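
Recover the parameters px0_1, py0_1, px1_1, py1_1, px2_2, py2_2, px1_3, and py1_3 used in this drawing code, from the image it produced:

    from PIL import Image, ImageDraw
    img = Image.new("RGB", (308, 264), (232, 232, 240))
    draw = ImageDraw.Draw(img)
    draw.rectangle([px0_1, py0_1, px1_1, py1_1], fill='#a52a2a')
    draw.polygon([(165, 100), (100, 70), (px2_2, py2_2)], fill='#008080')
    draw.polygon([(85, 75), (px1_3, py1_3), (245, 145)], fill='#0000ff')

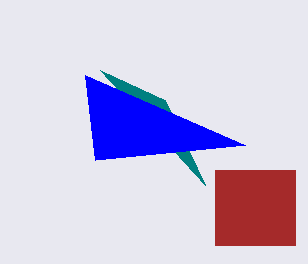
px0_1 = 215; py0_1 = 170; px1_1 = 295; py1_1 = 245; px2_2 = 205; py2_2 = 185; px1_3 = 95; py1_3 = 160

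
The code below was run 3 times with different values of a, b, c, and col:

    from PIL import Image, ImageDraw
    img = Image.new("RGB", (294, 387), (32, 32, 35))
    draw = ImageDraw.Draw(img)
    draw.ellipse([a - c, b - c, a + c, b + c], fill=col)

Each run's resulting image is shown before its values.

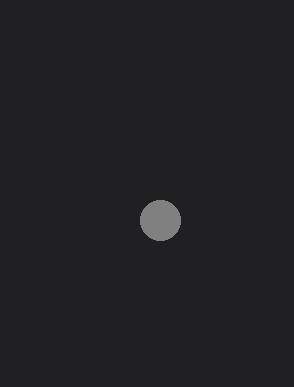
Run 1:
a = 160; b = 220; c = 20; col = 'gray'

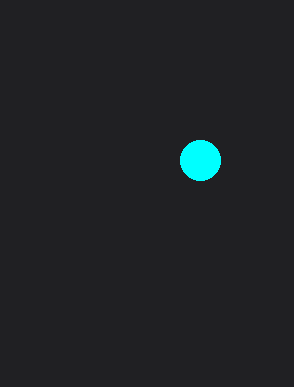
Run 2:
a = 200, b = 160, c = 20, col = 'cyan'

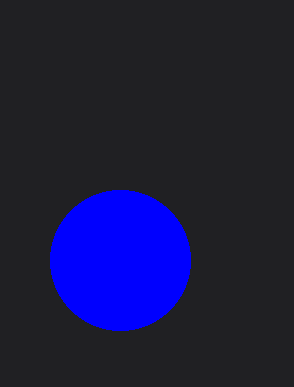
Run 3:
a = 120, b = 260, c = 70, col = 'blue'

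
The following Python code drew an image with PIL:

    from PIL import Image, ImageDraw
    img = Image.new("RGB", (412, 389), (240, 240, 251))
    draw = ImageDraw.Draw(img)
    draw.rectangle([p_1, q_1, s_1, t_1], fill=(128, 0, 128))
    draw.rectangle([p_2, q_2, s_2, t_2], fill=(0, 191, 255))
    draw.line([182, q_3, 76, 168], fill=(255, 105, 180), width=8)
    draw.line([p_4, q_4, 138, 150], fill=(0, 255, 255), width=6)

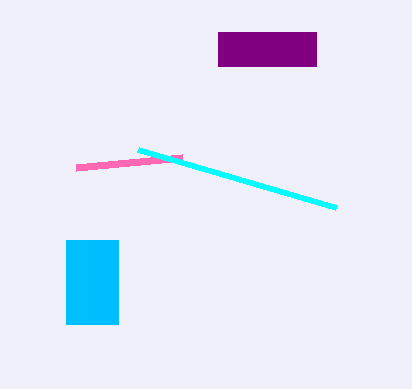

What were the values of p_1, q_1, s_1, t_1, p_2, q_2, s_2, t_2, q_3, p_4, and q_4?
p_1 = 218
q_1 = 32
s_1 = 316
t_1 = 66
p_2 = 66
q_2 = 240
s_2 = 118
t_2 = 324
q_3 = 158
p_4 = 336
q_4 = 208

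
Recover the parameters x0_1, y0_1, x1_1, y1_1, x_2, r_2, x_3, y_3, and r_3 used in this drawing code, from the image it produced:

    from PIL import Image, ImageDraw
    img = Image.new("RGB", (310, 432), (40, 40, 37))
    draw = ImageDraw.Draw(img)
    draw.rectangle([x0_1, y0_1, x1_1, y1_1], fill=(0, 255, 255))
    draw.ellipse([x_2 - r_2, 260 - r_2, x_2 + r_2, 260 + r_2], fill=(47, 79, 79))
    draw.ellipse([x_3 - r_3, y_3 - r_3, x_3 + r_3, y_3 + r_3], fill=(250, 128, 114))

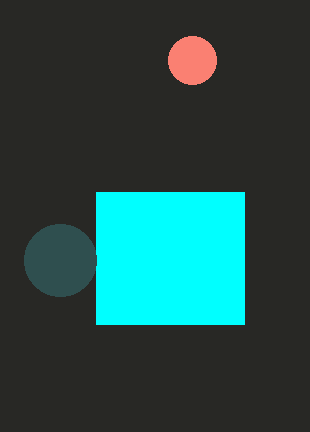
x0_1 = 96; y0_1 = 192; x1_1 = 244; y1_1 = 324; x_2 = 60; r_2 = 36; x_3 = 192; y_3 = 60; r_3 = 24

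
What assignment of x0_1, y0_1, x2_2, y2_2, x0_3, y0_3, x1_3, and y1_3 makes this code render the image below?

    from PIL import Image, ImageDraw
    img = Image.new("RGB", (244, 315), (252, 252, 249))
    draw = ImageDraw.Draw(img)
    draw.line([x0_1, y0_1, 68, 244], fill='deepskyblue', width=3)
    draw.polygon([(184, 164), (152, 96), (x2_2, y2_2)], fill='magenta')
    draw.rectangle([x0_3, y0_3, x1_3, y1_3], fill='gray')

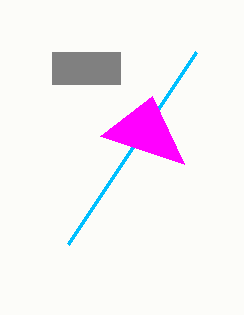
x0_1 = 196; y0_1 = 52; x2_2 = 100; y2_2 = 136; x0_3 = 52; y0_3 = 52; x1_3 = 120; y1_3 = 84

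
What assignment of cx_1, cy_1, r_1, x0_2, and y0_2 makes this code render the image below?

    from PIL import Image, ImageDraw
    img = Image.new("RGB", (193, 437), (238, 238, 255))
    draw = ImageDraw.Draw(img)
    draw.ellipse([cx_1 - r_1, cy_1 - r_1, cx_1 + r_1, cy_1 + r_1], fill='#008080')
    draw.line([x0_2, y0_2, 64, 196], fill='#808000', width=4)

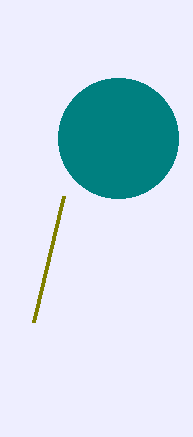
cx_1 = 118
cy_1 = 138
r_1 = 60
x0_2 = 34
y0_2 = 322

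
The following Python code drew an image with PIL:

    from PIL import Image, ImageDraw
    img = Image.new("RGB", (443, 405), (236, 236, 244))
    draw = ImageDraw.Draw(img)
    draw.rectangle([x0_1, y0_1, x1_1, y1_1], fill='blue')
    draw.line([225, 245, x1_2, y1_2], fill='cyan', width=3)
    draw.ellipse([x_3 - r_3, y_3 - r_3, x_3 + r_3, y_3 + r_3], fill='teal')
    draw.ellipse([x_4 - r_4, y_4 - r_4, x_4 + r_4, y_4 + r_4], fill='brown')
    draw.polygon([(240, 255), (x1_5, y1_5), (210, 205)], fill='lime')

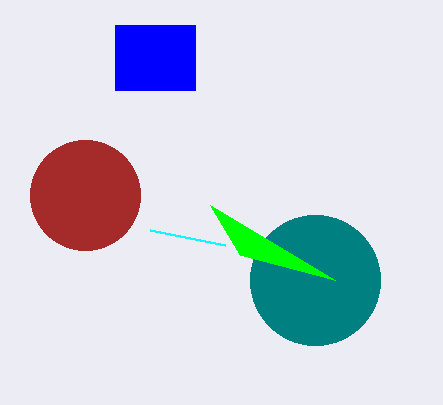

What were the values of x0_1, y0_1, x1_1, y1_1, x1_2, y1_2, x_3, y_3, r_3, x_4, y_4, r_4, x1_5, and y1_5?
x0_1 = 115, y0_1 = 25, x1_1 = 195, y1_1 = 90, x1_2 = 150, y1_2 = 230, x_3 = 315, y_3 = 280, r_3 = 65, x_4 = 85, y_4 = 195, r_4 = 55, x1_5 = 335, y1_5 = 280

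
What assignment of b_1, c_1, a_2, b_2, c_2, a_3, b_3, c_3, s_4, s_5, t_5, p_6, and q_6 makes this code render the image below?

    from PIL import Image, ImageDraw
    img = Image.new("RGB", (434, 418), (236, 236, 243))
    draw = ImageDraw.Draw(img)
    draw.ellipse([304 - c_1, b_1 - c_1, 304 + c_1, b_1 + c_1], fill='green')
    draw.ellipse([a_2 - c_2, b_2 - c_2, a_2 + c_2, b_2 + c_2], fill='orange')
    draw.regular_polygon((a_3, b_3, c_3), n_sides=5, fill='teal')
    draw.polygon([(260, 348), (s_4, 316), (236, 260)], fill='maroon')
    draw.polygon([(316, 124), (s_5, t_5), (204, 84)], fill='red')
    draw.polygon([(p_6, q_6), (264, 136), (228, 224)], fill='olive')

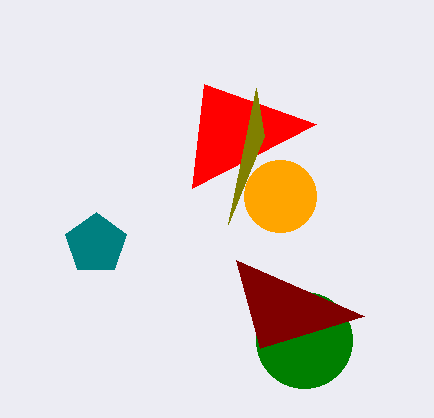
b_1 = 340; c_1 = 48; a_2 = 280; b_2 = 196; c_2 = 36; a_3 = 96; b_3 = 244; c_3 = 32; s_4 = 364; s_5 = 192; t_5 = 188; p_6 = 256; q_6 = 88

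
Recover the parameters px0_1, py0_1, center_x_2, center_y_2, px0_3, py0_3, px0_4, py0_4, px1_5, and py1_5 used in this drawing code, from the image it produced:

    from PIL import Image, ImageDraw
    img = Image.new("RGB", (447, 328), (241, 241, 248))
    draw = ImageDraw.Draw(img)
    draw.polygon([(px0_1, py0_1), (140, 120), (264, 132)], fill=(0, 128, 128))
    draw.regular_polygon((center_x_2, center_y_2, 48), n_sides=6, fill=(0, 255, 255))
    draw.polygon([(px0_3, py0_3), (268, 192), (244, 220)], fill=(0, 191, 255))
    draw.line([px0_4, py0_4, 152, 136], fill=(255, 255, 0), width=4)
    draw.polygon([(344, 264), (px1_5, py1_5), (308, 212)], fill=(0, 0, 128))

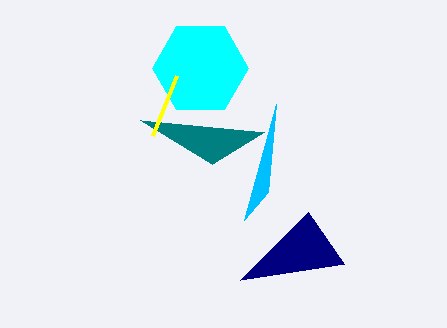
px0_1 = 212, py0_1 = 164, center_x_2 = 200, center_y_2 = 68, px0_3 = 276, py0_3 = 104, px0_4 = 176, py0_4 = 76, px1_5 = 240, py1_5 = 280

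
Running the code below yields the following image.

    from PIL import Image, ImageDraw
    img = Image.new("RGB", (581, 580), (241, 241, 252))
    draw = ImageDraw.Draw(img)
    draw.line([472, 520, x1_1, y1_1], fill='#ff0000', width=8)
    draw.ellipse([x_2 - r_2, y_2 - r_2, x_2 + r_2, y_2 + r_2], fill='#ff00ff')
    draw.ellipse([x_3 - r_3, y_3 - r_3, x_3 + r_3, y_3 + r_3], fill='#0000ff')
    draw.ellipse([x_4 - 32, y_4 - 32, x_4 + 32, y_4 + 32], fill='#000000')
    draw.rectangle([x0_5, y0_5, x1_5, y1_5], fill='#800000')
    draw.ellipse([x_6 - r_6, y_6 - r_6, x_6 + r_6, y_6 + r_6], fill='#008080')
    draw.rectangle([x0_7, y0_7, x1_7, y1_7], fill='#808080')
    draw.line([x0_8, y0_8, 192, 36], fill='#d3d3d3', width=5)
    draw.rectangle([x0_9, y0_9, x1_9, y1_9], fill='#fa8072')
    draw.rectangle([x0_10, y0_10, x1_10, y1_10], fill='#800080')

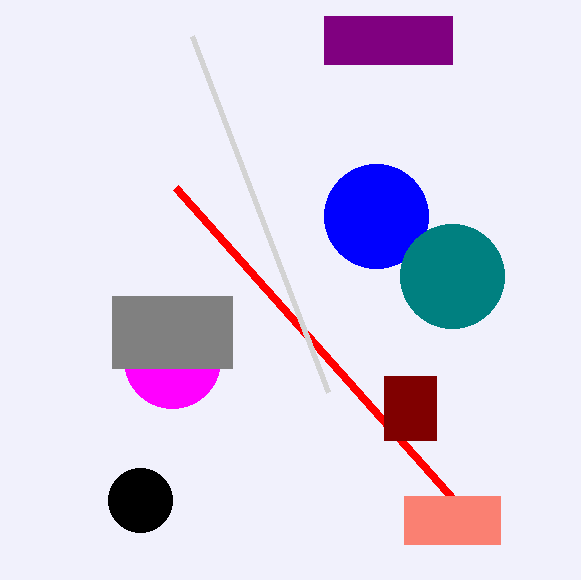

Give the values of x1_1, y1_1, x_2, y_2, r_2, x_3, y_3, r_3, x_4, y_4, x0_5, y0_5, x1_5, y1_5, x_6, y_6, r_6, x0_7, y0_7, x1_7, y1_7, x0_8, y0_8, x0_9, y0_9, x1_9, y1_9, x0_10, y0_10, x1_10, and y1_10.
x1_1 = 176, y1_1 = 188, x_2 = 172, y_2 = 360, r_2 = 48, x_3 = 376, y_3 = 216, r_3 = 52, x_4 = 140, y_4 = 500, x0_5 = 384, y0_5 = 376, x1_5 = 436, y1_5 = 440, x_6 = 452, y_6 = 276, r_6 = 52, x0_7 = 112, y0_7 = 296, x1_7 = 232, y1_7 = 368, x0_8 = 328, y0_8 = 392, x0_9 = 404, y0_9 = 496, x1_9 = 500, y1_9 = 544, x0_10 = 324, y0_10 = 16, x1_10 = 452, y1_10 = 64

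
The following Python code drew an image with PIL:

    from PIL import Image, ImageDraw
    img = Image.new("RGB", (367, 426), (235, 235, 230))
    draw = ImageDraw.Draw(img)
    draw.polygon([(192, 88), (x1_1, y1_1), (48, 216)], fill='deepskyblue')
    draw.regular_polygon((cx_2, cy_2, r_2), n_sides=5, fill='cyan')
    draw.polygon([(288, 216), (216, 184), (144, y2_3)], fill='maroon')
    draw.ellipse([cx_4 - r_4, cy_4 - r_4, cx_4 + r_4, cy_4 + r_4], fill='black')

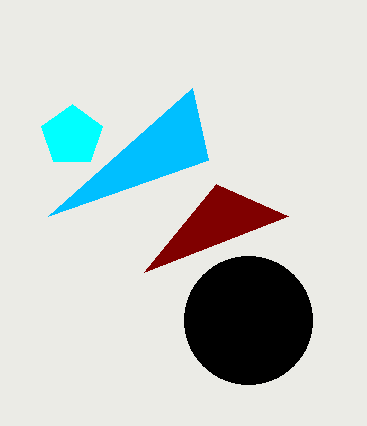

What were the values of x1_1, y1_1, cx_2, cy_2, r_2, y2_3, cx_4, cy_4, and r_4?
x1_1 = 208
y1_1 = 160
cx_2 = 72
cy_2 = 136
r_2 = 32
y2_3 = 272
cx_4 = 248
cy_4 = 320
r_4 = 64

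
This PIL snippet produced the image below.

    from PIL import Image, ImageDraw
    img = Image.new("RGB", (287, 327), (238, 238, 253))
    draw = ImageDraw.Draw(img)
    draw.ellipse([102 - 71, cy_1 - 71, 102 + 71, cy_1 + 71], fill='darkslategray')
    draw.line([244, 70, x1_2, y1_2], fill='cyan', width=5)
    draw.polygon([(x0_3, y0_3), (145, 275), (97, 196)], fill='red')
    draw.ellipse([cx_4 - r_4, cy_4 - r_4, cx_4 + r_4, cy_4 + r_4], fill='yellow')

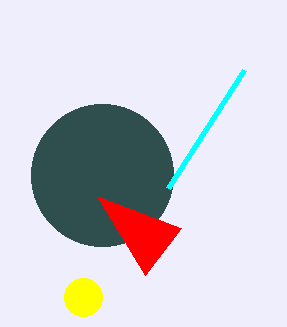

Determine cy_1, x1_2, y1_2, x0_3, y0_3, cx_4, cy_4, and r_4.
cy_1 = 175, x1_2 = 168, y1_2 = 188, x0_3 = 181, y0_3 = 228, cx_4 = 83, cy_4 = 297, r_4 = 19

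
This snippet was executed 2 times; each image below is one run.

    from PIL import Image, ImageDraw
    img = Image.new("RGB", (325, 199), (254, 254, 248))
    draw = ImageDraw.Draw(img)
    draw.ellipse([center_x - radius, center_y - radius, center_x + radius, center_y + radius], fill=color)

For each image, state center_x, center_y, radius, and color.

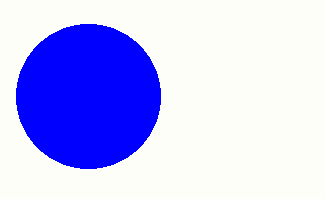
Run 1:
center_x = 88
center_y = 96
radius = 72
color = 'blue'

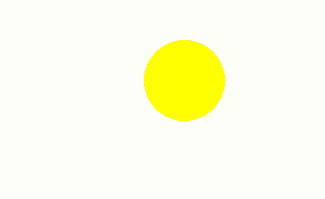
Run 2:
center_x = 184
center_y = 80
radius = 40
color = 'yellow'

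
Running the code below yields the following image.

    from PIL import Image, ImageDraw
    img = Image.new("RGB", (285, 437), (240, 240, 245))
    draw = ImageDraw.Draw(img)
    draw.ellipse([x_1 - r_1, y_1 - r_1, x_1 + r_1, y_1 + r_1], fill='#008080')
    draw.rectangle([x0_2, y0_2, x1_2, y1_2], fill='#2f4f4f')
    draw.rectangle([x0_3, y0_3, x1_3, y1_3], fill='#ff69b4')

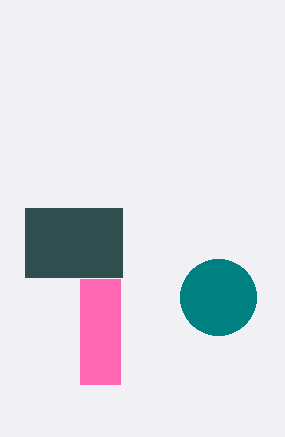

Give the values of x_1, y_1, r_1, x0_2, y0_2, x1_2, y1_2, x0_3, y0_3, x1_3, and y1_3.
x_1 = 218
y_1 = 297
r_1 = 38
x0_2 = 25
y0_2 = 208
x1_2 = 122
y1_2 = 277
x0_3 = 80
y0_3 = 279
x1_3 = 120
y1_3 = 384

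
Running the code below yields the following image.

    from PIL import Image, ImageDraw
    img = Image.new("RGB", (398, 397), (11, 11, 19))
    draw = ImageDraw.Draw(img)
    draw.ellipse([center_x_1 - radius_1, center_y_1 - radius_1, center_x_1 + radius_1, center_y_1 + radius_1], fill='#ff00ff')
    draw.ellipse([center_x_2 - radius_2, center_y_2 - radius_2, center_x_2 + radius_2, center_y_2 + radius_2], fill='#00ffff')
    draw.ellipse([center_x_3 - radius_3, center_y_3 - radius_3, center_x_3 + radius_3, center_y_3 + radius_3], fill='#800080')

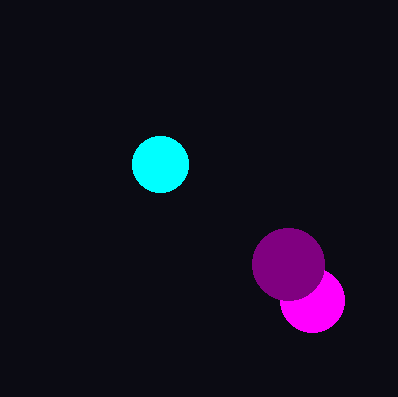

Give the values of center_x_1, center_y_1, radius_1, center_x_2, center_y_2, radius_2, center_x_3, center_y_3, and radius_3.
center_x_1 = 312; center_y_1 = 300; radius_1 = 32; center_x_2 = 160; center_y_2 = 164; radius_2 = 28; center_x_3 = 288; center_y_3 = 264; radius_3 = 36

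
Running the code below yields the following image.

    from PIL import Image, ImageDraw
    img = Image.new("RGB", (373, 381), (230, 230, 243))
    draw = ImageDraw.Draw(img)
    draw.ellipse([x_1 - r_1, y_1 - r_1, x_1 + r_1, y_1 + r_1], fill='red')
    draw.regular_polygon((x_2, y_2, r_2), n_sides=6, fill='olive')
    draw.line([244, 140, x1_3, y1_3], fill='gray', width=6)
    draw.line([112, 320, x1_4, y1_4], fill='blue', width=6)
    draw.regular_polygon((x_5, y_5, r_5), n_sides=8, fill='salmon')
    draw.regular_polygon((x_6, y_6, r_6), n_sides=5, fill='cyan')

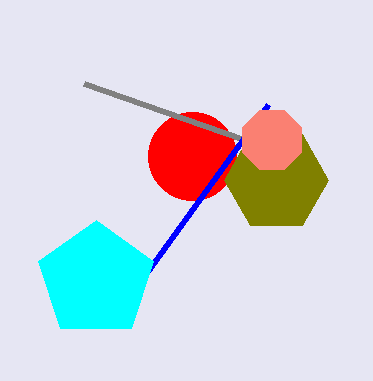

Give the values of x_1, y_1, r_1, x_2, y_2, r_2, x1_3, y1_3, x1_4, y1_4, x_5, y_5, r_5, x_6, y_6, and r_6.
x_1 = 192; y_1 = 156; r_1 = 44; x_2 = 276; y_2 = 180; r_2 = 52; x1_3 = 84; y1_3 = 84; x1_4 = 268; y1_4 = 104; x_5 = 272; y_5 = 140; r_5 = 32; x_6 = 96; y_6 = 280; r_6 = 60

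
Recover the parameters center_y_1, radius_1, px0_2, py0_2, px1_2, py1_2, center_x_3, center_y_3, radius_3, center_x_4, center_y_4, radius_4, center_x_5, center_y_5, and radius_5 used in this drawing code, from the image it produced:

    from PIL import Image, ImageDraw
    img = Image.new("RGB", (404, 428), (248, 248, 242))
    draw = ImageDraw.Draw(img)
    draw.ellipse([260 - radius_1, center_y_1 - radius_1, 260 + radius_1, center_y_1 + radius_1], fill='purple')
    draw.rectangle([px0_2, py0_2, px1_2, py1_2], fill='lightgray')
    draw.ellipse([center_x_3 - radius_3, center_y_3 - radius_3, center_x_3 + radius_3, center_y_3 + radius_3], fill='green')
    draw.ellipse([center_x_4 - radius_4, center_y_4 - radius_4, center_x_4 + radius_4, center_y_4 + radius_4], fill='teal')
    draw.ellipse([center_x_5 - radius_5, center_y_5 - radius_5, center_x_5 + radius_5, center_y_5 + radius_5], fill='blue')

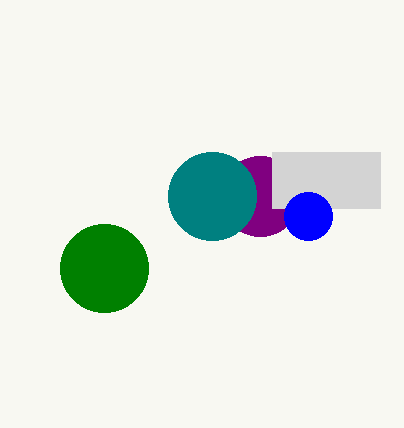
center_y_1 = 196; radius_1 = 40; px0_2 = 272; py0_2 = 152; px1_2 = 380; py1_2 = 208; center_x_3 = 104; center_y_3 = 268; radius_3 = 44; center_x_4 = 212; center_y_4 = 196; radius_4 = 44; center_x_5 = 308; center_y_5 = 216; radius_5 = 24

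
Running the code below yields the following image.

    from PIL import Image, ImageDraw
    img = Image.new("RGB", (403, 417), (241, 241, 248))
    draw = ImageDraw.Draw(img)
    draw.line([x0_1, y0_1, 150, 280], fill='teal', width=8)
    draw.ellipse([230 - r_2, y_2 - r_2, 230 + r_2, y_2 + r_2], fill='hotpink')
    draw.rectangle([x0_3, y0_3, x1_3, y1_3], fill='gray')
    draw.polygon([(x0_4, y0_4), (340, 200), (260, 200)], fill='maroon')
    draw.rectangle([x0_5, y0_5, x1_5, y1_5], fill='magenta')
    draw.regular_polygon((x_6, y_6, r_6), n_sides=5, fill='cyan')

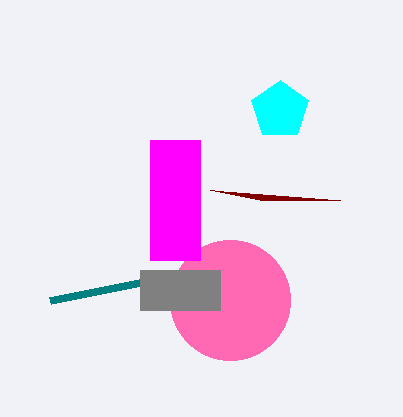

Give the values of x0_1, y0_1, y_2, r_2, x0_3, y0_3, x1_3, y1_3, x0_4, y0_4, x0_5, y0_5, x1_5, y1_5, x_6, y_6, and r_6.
x0_1 = 50
y0_1 = 300
y_2 = 300
r_2 = 60
x0_3 = 140
y0_3 = 270
x1_3 = 220
y1_3 = 310
x0_4 = 210
y0_4 = 190
x0_5 = 150
y0_5 = 140
x1_5 = 200
y1_5 = 260
x_6 = 280
y_6 = 110
r_6 = 30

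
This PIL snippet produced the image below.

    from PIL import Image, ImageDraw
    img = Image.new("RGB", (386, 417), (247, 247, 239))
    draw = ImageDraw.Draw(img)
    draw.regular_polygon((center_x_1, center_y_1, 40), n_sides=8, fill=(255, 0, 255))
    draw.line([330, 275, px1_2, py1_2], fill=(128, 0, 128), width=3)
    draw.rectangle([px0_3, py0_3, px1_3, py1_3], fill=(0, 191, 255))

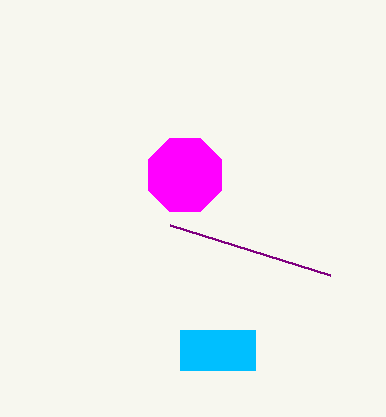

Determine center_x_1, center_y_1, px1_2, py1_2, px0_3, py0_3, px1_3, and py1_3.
center_x_1 = 185, center_y_1 = 175, px1_2 = 170, py1_2 = 225, px0_3 = 180, py0_3 = 330, px1_3 = 255, py1_3 = 370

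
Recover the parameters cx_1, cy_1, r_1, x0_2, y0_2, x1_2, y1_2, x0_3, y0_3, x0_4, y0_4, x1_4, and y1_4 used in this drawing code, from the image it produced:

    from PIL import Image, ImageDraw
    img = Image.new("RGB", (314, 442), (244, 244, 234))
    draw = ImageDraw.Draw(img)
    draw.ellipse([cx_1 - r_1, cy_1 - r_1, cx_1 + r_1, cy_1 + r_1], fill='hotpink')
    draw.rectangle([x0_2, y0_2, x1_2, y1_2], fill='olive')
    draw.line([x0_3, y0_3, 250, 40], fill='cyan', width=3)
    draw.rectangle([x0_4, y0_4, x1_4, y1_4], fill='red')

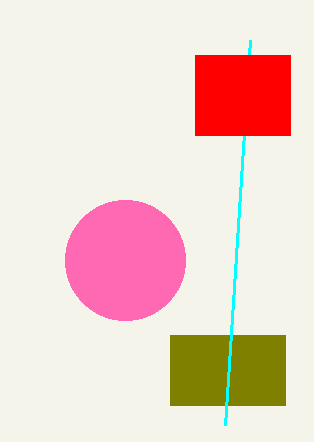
cx_1 = 125
cy_1 = 260
r_1 = 60
x0_2 = 170
y0_2 = 335
x1_2 = 285
y1_2 = 405
x0_3 = 225
y0_3 = 425
x0_4 = 195
y0_4 = 55
x1_4 = 290
y1_4 = 135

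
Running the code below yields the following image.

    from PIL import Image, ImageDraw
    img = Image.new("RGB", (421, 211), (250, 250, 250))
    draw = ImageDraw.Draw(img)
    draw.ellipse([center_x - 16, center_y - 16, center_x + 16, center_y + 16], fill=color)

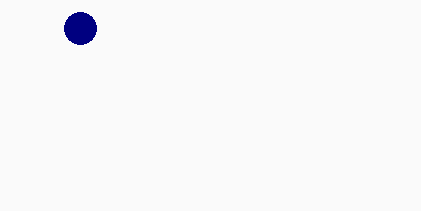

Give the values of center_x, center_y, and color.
center_x = 80; center_y = 28; color = 'navy'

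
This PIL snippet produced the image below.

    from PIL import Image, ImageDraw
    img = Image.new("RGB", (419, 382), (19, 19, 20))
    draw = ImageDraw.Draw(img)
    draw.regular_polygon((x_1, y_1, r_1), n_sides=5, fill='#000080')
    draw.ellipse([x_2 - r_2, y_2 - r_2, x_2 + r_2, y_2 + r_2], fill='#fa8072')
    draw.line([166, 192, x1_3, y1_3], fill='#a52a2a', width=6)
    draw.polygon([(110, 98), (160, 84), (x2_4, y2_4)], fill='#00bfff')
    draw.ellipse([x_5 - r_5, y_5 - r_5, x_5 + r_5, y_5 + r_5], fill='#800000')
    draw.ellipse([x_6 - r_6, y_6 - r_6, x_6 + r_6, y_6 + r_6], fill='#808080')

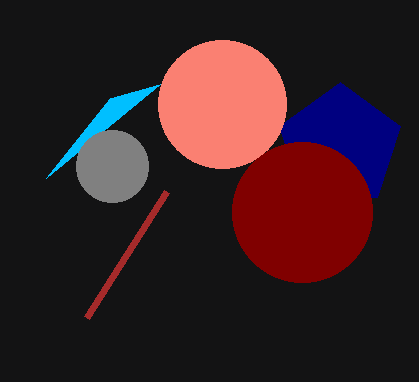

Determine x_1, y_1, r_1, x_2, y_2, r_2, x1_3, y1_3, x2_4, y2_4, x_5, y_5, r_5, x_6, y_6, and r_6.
x_1 = 340
y_1 = 146
r_1 = 64
x_2 = 222
y_2 = 104
r_2 = 64
x1_3 = 86
y1_3 = 318
x2_4 = 46
y2_4 = 178
x_5 = 302
y_5 = 212
r_5 = 70
x_6 = 112
y_6 = 166
r_6 = 36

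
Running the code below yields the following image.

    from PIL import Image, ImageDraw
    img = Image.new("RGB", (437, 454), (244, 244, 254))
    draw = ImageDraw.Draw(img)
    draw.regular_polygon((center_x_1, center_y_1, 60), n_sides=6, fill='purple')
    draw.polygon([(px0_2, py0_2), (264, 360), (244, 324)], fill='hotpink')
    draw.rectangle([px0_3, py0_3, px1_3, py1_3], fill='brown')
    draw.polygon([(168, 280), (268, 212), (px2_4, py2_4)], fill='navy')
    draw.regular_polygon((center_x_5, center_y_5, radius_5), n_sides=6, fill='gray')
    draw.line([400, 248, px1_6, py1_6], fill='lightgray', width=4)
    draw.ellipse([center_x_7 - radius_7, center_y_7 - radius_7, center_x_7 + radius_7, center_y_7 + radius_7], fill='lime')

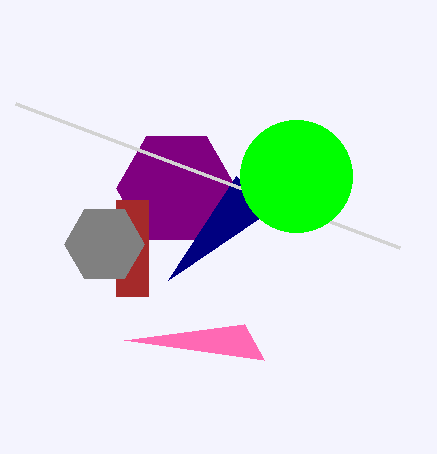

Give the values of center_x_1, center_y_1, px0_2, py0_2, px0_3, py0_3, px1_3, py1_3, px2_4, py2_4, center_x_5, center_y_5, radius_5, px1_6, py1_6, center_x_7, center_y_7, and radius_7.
center_x_1 = 176, center_y_1 = 188, px0_2 = 124, py0_2 = 340, px0_3 = 116, py0_3 = 200, px1_3 = 148, py1_3 = 296, px2_4 = 236, py2_4 = 176, center_x_5 = 104, center_y_5 = 244, radius_5 = 40, px1_6 = 16, py1_6 = 104, center_x_7 = 296, center_y_7 = 176, radius_7 = 56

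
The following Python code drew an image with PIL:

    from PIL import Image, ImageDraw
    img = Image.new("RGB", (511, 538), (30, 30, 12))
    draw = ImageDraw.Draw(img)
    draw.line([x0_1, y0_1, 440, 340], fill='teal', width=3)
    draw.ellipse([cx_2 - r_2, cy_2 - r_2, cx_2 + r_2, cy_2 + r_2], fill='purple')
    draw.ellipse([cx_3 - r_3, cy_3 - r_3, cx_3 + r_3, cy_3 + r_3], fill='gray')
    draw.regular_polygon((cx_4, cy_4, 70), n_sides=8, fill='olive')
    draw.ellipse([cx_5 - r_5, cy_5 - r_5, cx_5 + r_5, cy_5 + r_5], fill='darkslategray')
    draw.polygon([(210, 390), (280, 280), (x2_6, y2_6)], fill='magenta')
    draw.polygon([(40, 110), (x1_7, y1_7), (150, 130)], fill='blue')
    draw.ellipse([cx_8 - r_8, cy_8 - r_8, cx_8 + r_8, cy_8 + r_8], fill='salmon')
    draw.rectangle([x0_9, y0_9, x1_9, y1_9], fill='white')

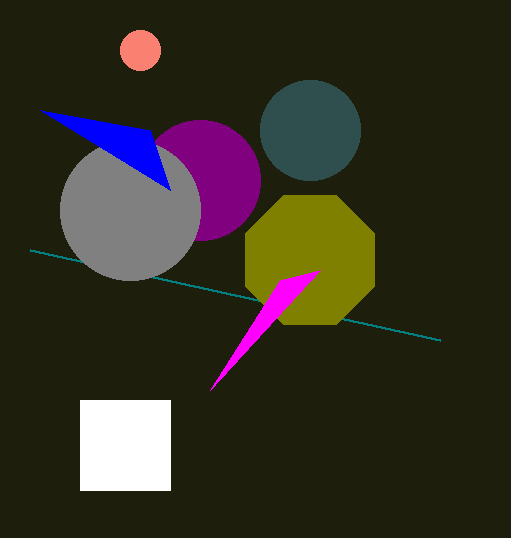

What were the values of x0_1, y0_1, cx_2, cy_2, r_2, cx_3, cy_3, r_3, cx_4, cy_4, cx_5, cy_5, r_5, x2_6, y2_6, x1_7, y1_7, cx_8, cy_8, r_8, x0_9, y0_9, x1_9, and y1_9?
x0_1 = 30
y0_1 = 250
cx_2 = 200
cy_2 = 180
r_2 = 60
cx_3 = 130
cy_3 = 210
r_3 = 70
cx_4 = 310
cy_4 = 260
cx_5 = 310
cy_5 = 130
r_5 = 50
x2_6 = 320
y2_6 = 270
x1_7 = 170
y1_7 = 190
cx_8 = 140
cy_8 = 50
r_8 = 20
x0_9 = 80
y0_9 = 400
x1_9 = 170
y1_9 = 490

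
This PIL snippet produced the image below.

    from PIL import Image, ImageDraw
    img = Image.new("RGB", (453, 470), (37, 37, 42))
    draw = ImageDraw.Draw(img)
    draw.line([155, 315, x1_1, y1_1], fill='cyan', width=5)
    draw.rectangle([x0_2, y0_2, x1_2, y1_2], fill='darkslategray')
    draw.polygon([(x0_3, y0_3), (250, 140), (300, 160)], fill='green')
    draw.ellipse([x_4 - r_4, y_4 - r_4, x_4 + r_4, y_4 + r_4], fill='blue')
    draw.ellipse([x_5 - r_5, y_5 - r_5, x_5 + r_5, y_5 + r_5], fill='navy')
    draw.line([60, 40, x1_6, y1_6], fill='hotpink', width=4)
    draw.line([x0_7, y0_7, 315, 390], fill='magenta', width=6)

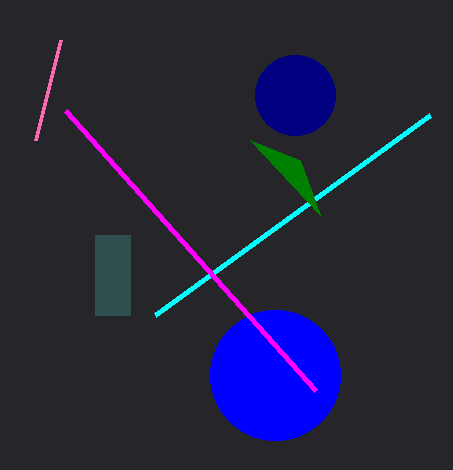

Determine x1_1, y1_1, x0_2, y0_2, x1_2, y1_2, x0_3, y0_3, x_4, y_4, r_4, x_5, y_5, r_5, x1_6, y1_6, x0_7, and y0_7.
x1_1 = 430, y1_1 = 115, x0_2 = 95, y0_2 = 235, x1_2 = 130, y1_2 = 315, x0_3 = 320, y0_3 = 215, x_4 = 275, y_4 = 375, r_4 = 65, x_5 = 295, y_5 = 95, r_5 = 40, x1_6 = 35, y1_6 = 140, x0_7 = 65, y0_7 = 110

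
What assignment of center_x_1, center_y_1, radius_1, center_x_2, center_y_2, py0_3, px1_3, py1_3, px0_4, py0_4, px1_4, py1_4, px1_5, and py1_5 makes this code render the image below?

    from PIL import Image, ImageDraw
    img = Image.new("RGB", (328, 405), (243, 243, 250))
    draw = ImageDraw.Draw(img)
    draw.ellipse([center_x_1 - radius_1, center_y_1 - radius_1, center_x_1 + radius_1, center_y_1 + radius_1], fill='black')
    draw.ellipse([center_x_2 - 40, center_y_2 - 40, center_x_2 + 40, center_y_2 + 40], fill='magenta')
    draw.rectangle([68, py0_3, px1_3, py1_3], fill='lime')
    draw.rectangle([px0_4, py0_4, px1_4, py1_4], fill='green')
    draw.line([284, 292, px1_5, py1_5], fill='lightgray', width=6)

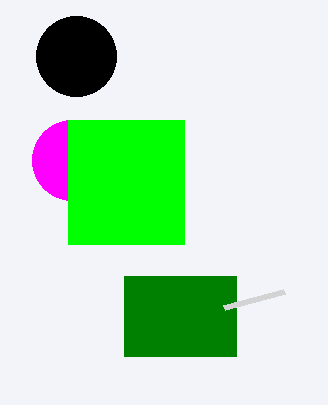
center_x_1 = 76, center_y_1 = 56, radius_1 = 40, center_x_2 = 72, center_y_2 = 160, py0_3 = 120, px1_3 = 184, py1_3 = 244, px0_4 = 124, py0_4 = 276, px1_4 = 236, py1_4 = 356, px1_5 = 224, py1_5 = 308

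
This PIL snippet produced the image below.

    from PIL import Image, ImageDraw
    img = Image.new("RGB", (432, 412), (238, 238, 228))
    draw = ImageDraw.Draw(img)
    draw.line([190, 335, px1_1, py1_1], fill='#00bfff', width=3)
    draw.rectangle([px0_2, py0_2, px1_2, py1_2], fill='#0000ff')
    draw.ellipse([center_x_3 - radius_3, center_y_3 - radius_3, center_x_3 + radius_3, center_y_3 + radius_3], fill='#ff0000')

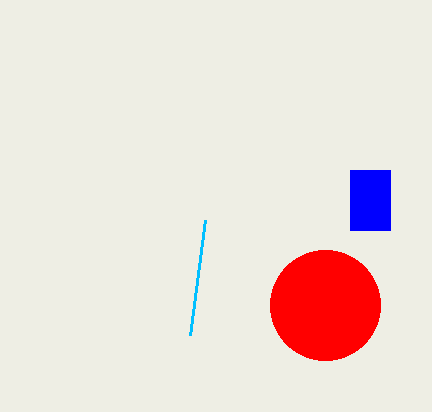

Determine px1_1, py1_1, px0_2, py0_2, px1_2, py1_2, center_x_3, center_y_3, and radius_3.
px1_1 = 205; py1_1 = 220; px0_2 = 350; py0_2 = 170; px1_2 = 390; py1_2 = 230; center_x_3 = 325; center_y_3 = 305; radius_3 = 55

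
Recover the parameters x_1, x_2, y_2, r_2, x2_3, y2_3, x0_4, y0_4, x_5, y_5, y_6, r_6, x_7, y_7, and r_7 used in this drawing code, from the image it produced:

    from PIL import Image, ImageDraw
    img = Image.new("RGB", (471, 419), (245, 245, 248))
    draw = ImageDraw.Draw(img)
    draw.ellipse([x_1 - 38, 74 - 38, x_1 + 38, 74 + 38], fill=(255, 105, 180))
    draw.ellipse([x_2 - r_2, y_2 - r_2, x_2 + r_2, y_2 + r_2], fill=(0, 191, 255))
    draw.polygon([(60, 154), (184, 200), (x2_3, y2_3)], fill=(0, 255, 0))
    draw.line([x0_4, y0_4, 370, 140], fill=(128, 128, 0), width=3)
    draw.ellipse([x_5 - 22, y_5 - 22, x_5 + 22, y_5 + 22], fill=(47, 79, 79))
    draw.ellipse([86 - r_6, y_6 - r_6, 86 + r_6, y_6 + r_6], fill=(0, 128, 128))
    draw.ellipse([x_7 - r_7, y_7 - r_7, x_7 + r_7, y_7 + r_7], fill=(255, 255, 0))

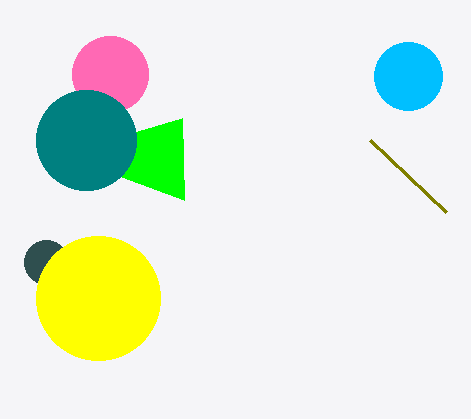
x_1 = 110, x_2 = 408, y_2 = 76, r_2 = 34, x2_3 = 182, y2_3 = 118, x0_4 = 446, y0_4 = 212, x_5 = 46, y_5 = 262, y_6 = 140, r_6 = 50, x_7 = 98, y_7 = 298, r_7 = 62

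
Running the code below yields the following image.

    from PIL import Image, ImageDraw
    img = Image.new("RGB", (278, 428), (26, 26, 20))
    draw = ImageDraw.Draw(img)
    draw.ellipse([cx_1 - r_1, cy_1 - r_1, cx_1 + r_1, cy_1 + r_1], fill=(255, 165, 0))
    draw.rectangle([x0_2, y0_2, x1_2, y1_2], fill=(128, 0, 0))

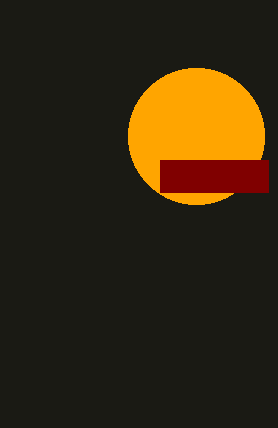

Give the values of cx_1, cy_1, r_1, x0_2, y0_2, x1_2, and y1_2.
cx_1 = 196; cy_1 = 136; r_1 = 68; x0_2 = 160; y0_2 = 160; x1_2 = 268; y1_2 = 192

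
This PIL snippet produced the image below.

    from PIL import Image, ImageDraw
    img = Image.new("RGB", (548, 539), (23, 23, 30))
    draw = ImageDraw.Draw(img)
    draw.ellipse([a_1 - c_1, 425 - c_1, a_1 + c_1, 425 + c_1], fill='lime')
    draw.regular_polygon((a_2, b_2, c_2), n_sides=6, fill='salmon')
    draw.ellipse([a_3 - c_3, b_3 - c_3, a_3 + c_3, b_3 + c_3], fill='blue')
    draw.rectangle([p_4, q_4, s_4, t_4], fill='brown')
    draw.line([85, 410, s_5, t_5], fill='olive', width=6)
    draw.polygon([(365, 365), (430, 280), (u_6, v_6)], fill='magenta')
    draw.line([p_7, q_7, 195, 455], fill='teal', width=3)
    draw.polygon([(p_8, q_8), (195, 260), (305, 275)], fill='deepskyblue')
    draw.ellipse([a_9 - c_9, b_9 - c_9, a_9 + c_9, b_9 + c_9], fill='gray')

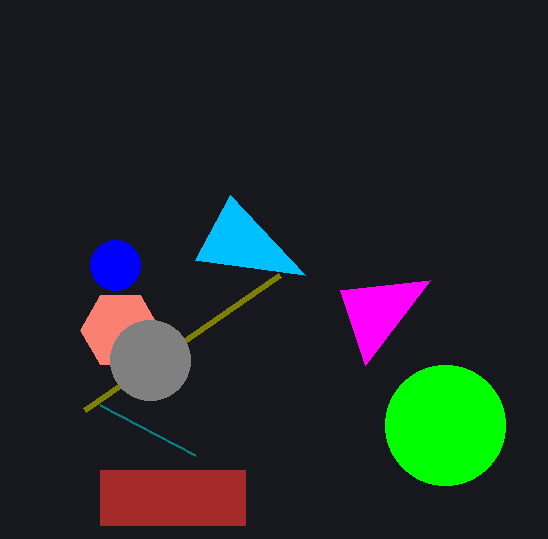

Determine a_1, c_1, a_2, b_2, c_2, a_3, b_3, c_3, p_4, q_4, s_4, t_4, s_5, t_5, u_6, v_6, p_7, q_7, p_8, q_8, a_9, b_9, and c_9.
a_1 = 445, c_1 = 60, a_2 = 120, b_2 = 330, c_2 = 40, a_3 = 115, b_3 = 265, c_3 = 25, p_4 = 100, q_4 = 470, s_4 = 245, t_4 = 525, s_5 = 280, t_5 = 275, u_6 = 340, v_6 = 290, p_7 = 100, q_7 = 405, p_8 = 230, q_8 = 195, a_9 = 150, b_9 = 360, c_9 = 40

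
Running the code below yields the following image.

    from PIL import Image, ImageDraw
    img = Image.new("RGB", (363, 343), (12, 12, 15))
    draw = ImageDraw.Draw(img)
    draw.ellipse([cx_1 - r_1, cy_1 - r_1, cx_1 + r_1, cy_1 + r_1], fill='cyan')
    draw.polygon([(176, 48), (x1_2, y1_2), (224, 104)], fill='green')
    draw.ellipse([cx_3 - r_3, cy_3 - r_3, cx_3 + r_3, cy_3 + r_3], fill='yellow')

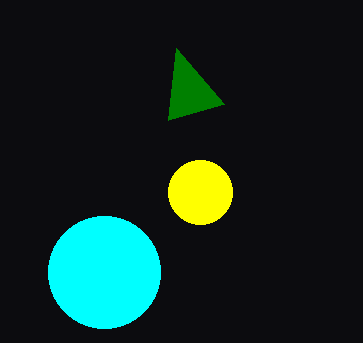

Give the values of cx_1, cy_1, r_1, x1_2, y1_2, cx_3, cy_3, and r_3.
cx_1 = 104
cy_1 = 272
r_1 = 56
x1_2 = 168
y1_2 = 120
cx_3 = 200
cy_3 = 192
r_3 = 32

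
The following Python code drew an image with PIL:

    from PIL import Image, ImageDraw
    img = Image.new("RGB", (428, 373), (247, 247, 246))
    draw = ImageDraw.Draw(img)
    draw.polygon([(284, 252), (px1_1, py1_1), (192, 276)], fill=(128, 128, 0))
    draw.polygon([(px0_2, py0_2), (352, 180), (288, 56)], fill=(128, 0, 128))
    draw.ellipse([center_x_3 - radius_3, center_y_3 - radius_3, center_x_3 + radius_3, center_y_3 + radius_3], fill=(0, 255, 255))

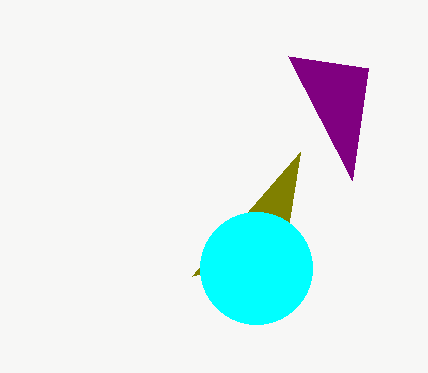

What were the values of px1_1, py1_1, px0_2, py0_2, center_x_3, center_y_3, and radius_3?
px1_1 = 300; py1_1 = 152; px0_2 = 368; py0_2 = 68; center_x_3 = 256; center_y_3 = 268; radius_3 = 56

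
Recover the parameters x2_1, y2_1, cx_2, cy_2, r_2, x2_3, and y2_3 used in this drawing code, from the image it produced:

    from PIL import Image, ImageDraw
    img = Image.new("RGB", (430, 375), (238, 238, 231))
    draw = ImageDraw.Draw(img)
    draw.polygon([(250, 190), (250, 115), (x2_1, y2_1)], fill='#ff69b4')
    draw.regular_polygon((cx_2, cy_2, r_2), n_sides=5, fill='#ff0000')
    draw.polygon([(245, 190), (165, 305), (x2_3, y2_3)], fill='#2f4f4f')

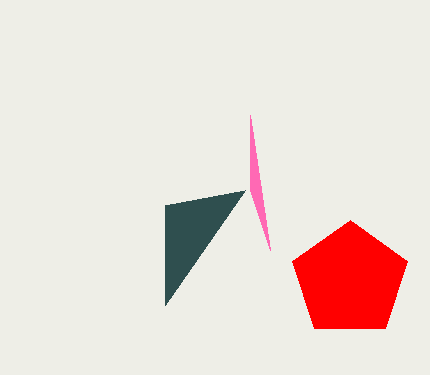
x2_1 = 270
y2_1 = 250
cx_2 = 350
cy_2 = 280
r_2 = 60
x2_3 = 165
y2_3 = 205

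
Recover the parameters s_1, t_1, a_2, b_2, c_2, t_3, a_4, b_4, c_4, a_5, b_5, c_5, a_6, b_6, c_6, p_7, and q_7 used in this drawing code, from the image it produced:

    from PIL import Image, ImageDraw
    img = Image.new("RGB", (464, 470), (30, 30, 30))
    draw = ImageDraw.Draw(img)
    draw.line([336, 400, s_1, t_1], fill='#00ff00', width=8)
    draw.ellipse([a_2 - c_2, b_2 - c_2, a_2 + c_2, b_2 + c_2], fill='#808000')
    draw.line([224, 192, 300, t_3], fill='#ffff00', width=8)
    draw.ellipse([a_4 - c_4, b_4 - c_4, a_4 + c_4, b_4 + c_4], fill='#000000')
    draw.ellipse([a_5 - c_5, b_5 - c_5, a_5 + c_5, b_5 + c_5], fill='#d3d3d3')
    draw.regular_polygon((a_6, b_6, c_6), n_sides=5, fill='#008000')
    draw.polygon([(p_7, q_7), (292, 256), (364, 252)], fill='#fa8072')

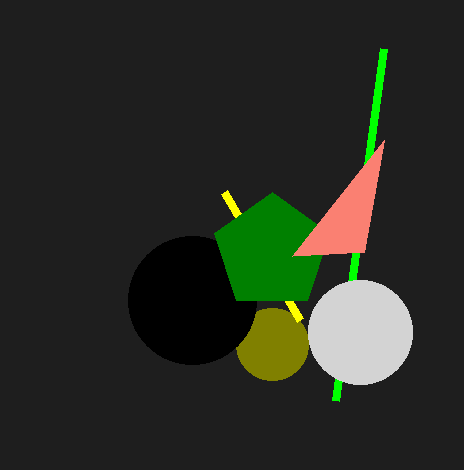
s_1 = 384, t_1 = 48, a_2 = 272, b_2 = 344, c_2 = 36, t_3 = 320, a_4 = 192, b_4 = 300, c_4 = 64, a_5 = 360, b_5 = 332, c_5 = 52, a_6 = 272, b_6 = 252, c_6 = 60, p_7 = 384, q_7 = 140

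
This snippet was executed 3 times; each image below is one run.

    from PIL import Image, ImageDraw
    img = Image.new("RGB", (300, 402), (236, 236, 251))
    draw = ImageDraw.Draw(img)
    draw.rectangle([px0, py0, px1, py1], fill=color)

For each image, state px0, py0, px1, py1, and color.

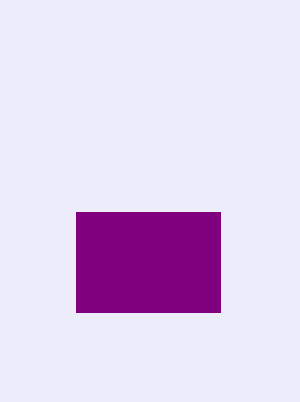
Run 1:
px0 = 76, py0 = 212, px1 = 220, py1 = 312, color = 'purple'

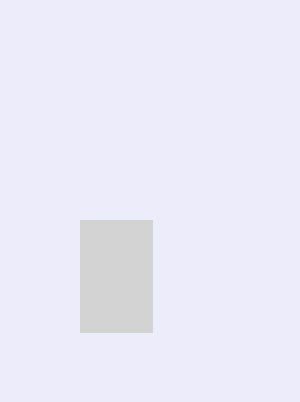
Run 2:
px0 = 80
py0 = 220
px1 = 152
py1 = 332
color = 'lightgray'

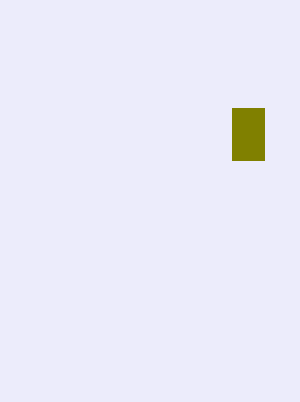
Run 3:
px0 = 232, py0 = 108, px1 = 264, py1 = 160, color = 'olive'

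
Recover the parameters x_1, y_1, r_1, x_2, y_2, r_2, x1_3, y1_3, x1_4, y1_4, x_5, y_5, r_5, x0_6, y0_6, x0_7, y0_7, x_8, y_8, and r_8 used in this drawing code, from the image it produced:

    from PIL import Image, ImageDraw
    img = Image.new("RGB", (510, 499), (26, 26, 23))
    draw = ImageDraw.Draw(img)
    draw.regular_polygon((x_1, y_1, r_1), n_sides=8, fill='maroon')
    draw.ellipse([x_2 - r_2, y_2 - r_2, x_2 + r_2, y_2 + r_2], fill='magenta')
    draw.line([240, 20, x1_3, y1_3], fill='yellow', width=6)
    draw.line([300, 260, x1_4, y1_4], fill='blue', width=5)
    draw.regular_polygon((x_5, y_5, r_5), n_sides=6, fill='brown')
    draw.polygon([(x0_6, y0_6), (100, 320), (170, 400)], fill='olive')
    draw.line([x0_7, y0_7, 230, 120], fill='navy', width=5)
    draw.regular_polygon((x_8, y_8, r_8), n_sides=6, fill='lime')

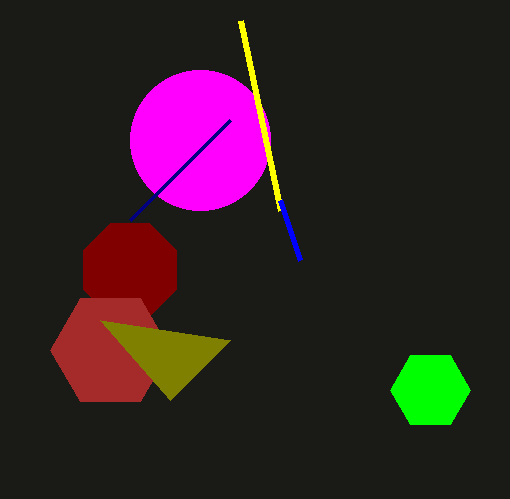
x_1 = 130
y_1 = 270
r_1 = 50
x_2 = 200
y_2 = 140
r_2 = 70
x1_3 = 280
y1_3 = 210
x1_4 = 280
y1_4 = 200
x_5 = 110
y_5 = 350
r_5 = 60
x0_6 = 230
y0_6 = 340
x0_7 = 130
y0_7 = 220
x_8 = 430
y_8 = 390
r_8 = 40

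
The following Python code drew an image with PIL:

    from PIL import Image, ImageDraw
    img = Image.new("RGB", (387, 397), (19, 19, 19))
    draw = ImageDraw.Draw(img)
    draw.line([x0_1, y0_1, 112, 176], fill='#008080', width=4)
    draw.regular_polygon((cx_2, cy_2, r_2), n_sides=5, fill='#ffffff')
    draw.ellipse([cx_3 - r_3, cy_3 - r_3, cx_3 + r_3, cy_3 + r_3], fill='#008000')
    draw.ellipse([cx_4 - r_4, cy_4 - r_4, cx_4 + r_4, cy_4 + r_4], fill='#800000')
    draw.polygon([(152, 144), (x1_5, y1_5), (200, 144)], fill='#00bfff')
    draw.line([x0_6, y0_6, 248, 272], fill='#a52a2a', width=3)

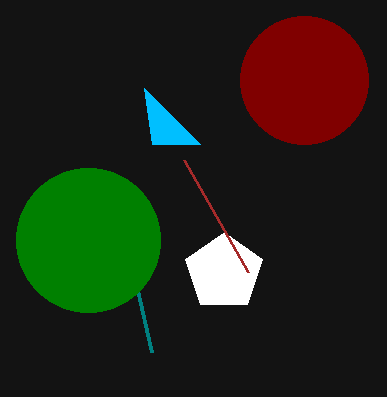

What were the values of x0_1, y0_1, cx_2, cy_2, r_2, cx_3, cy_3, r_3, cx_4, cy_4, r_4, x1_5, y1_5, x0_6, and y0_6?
x0_1 = 152; y0_1 = 352; cx_2 = 224; cy_2 = 272; r_2 = 40; cx_3 = 88; cy_3 = 240; r_3 = 72; cx_4 = 304; cy_4 = 80; r_4 = 64; x1_5 = 144; y1_5 = 88; x0_6 = 184; y0_6 = 160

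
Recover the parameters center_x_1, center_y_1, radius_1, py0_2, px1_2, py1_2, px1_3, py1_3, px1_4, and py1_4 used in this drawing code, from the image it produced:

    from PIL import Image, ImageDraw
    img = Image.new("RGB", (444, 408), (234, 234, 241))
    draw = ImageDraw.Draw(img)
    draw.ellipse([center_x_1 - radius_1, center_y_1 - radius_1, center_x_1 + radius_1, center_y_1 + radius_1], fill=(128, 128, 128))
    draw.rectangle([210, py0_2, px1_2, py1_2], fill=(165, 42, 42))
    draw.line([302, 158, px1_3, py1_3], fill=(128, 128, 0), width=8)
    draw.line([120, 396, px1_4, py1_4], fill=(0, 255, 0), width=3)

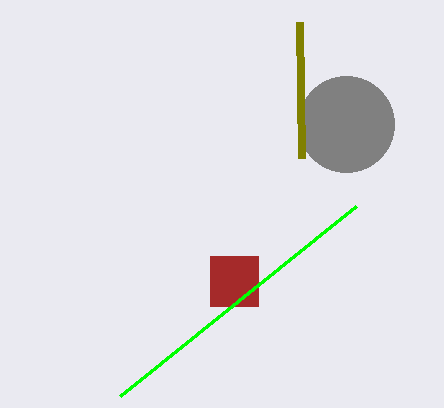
center_x_1 = 346; center_y_1 = 124; radius_1 = 48; py0_2 = 256; px1_2 = 258; py1_2 = 306; px1_3 = 300; py1_3 = 22; px1_4 = 356; py1_4 = 206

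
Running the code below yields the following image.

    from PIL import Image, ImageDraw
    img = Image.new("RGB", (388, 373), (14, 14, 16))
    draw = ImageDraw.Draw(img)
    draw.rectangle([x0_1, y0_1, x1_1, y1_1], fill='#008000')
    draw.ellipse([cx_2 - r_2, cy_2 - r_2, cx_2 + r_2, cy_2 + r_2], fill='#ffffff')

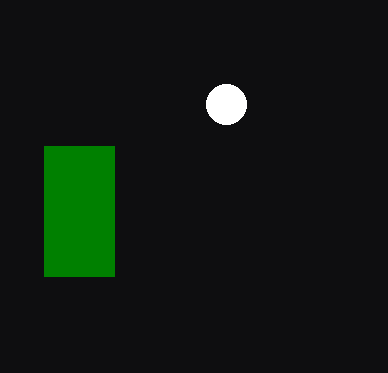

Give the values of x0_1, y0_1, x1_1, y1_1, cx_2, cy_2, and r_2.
x0_1 = 44
y0_1 = 146
x1_1 = 114
y1_1 = 276
cx_2 = 226
cy_2 = 104
r_2 = 20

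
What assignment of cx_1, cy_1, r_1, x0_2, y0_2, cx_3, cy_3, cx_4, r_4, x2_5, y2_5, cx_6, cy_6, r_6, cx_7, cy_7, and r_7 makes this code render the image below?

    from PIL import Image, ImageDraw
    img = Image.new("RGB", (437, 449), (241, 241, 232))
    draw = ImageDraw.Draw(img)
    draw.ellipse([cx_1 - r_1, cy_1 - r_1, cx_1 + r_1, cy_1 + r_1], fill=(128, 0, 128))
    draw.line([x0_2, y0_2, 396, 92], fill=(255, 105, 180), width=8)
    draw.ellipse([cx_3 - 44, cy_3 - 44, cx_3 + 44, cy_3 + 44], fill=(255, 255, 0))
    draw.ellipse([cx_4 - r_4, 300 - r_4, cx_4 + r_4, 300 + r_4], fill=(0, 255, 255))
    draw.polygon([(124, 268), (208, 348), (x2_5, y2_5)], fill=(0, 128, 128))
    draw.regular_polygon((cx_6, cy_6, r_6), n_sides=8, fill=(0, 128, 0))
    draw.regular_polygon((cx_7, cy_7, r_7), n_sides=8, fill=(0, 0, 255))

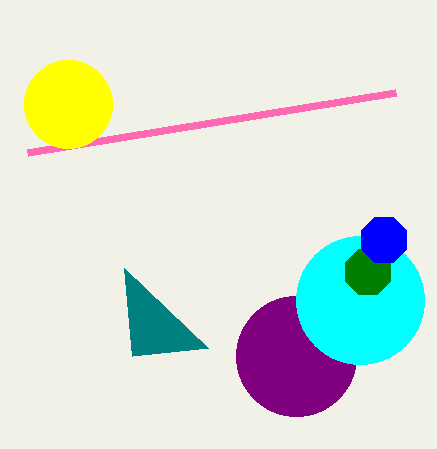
cx_1 = 296
cy_1 = 356
r_1 = 60
x0_2 = 28
y0_2 = 152
cx_3 = 68
cy_3 = 104
cx_4 = 360
r_4 = 64
x2_5 = 132
y2_5 = 356
cx_6 = 368
cy_6 = 272
r_6 = 24
cx_7 = 384
cy_7 = 240
r_7 = 24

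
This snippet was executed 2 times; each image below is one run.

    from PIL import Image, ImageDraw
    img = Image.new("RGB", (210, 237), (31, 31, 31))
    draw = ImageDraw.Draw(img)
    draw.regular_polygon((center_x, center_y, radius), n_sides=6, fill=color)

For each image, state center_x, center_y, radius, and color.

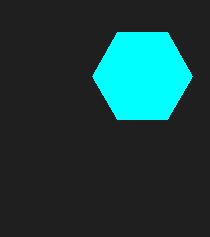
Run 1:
center_x = 142; center_y = 76; radius = 50; color = 'cyan'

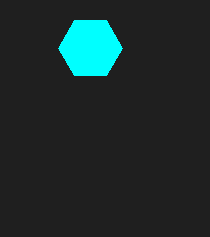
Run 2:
center_x = 90, center_y = 48, radius = 32, color = 'cyan'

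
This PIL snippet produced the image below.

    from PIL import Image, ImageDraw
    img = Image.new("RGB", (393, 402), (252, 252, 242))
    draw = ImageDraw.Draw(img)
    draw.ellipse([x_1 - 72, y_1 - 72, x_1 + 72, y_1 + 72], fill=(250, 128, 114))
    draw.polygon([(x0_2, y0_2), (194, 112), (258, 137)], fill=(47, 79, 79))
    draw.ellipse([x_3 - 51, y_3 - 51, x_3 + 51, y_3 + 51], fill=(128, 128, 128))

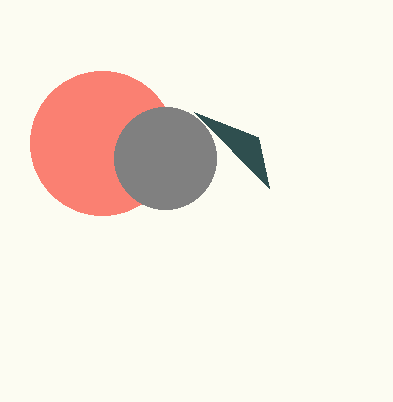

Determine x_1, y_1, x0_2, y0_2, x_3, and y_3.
x_1 = 102, y_1 = 143, x0_2 = 269, y0_2 = 188, x_3 = 165, y_3 = 158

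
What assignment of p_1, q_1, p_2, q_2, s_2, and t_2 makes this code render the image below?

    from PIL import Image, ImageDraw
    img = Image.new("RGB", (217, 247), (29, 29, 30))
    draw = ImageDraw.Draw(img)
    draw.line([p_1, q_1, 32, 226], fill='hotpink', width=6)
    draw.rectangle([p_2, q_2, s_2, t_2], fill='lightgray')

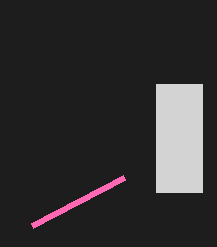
p_1 = 124, q_1 = 178, p_2 = 156, q_2 = 84, s_2 = 202, t_2 = 192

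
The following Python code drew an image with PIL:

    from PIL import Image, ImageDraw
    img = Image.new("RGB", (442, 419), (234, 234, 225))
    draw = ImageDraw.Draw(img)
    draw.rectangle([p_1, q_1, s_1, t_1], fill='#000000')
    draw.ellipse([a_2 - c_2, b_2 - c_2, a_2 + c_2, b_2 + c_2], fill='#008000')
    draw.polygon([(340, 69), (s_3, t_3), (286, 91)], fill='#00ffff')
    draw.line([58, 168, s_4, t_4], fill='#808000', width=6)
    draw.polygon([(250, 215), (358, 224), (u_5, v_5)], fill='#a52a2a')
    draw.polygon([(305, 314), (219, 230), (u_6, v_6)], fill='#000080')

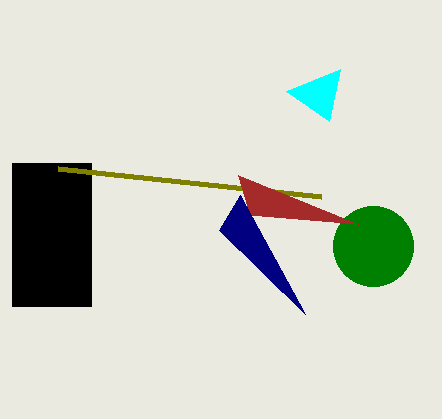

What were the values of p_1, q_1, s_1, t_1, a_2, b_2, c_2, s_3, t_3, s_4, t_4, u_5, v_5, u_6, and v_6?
p_1 = 12
q_1 = 163
s_1 = 91
t_1 = 306
a_2 = 373
b_2 = 246
c_2 = 40
s_3 = 329
t_3 = 121
s_4 = 321
t_4 = 196
u_5 = 238
v_5 = 175
u_6 = 240
v_6 = 195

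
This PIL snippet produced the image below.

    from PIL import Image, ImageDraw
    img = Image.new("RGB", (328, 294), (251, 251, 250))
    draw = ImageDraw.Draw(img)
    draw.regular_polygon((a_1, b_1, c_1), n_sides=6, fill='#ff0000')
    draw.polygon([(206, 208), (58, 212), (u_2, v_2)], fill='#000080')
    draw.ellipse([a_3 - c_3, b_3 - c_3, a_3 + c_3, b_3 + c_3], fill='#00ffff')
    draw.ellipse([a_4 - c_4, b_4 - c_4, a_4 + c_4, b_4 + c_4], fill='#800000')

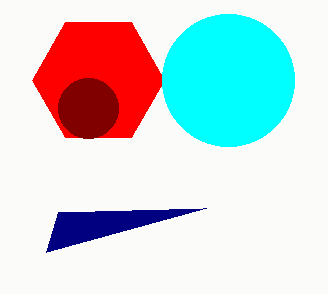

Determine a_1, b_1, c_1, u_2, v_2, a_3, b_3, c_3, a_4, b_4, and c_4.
a_1 = 98, b_1 = 80, c_1 = 66, u_2 = 46, v_2 = 252, a_3 = 228, b_3 = 80, c_3 = 66, a_4 = 88, b_4 = 108, c_4 = 30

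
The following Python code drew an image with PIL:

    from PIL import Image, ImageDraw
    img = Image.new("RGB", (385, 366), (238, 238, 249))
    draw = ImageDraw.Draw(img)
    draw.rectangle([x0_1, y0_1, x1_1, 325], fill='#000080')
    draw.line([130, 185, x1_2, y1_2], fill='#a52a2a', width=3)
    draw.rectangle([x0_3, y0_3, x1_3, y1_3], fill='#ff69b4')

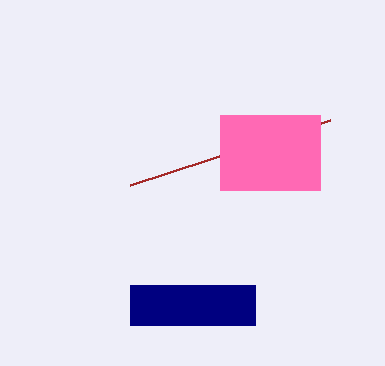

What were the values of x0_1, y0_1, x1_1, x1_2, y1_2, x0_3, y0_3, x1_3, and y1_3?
x0_1 = 130, y0_1 = 285, x1_1 = 255, x1_2 = 330, y1_2 = 120, x0_3 = 220, y0_3 = 115, x1_3 = 320, y1_3 = 190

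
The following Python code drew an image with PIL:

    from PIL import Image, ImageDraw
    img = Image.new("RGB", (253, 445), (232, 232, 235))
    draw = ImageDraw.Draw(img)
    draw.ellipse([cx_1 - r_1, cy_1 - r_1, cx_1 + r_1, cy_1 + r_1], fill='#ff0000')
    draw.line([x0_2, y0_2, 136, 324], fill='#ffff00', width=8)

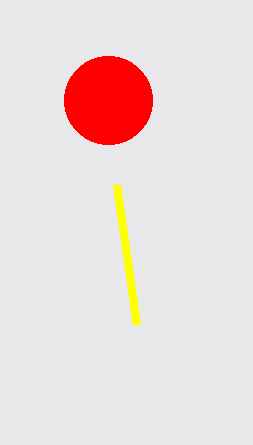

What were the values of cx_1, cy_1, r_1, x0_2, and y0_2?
cx_1 = 108; cy_1 = 100; r_1 = 44; x0_2 = 116; y0_2 = 184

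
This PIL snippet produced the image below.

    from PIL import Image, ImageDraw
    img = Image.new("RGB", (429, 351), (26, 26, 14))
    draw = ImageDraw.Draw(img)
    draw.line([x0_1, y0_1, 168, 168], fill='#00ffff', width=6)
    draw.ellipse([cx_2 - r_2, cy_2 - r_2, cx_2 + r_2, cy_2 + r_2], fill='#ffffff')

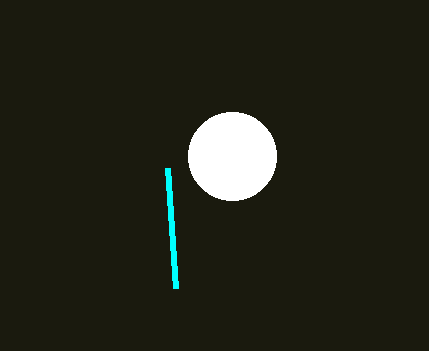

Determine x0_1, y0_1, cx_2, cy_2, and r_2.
x0_1 = 176
y0_1 = 288
cx_2 = 232
cy_2 = 156
r_2 = 44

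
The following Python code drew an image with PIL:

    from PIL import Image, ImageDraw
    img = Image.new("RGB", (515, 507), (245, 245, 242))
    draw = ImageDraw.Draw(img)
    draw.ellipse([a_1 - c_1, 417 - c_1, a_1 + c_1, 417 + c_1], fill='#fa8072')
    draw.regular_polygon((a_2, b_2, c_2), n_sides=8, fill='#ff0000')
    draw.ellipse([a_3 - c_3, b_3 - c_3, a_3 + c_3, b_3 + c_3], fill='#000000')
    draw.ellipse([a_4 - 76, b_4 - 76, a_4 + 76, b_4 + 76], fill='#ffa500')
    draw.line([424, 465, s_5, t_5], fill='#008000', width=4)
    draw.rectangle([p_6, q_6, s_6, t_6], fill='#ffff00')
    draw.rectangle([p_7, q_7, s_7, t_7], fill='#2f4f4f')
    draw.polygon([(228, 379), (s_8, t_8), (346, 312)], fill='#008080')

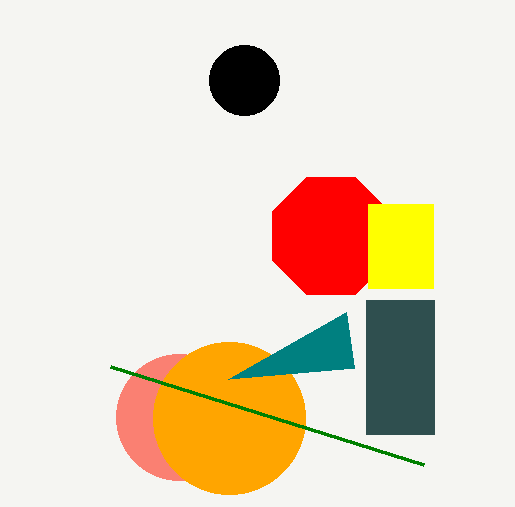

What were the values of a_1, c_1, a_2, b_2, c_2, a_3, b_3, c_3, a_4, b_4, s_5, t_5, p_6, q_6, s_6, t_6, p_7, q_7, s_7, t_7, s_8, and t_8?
a_1 = 179
c_1 = 63
a_2 = 331
b_2 = 236
c_2 = 63
a_3 = 244
b_3 = 80
c_3 = 35
a_4 = 229
b_4 = 418
s_5 = 111
t_5 = 367
p_6 = 368
q_6 = 204
s_6 = 433
t_6 = 288
p_7 = 366
q_7 = 300
s_7 = 434
t_7 = 434
s_8 = 354
t_8 = 368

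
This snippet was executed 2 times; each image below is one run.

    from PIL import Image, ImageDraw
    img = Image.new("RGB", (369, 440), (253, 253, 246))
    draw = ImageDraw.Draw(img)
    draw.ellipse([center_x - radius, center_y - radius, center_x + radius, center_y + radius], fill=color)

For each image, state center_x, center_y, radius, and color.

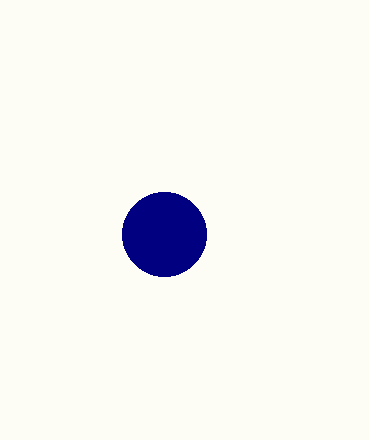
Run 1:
center_x = 164; center_y = 234; radius = 42; color = 'navy'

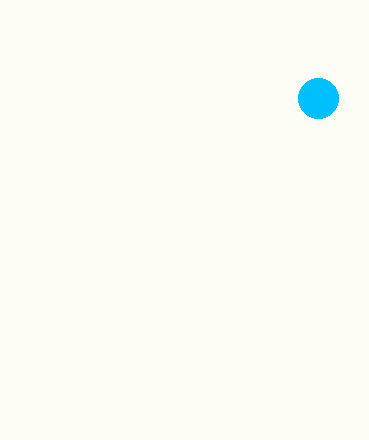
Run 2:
center_x = 318; center_y = 98; radius = 20; color = 'deepskyblue'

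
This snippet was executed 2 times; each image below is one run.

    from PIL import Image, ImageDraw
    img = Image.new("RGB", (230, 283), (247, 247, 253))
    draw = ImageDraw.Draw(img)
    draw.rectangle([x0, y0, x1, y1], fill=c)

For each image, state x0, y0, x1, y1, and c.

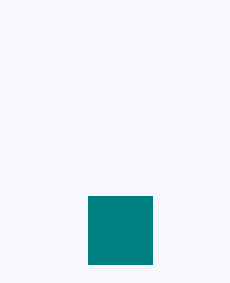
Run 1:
x0 = 88, y0 = 196, x1 = 152, y1 = 264, c = 'teal'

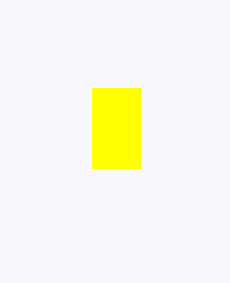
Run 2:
x0 = 92, y0 = 88, x1 = 140, y1 = 168, c = 'yellow'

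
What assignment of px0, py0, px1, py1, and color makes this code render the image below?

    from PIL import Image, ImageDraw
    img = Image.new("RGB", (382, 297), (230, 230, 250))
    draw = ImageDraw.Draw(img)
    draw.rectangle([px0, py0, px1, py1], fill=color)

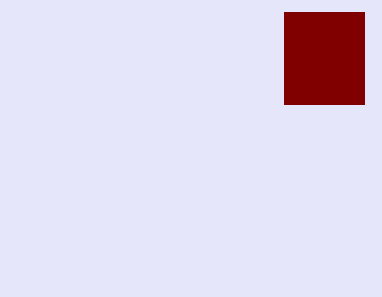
px0 = 284; py0 = 12; px1 = 364; py1 = 104; color = 'maroon'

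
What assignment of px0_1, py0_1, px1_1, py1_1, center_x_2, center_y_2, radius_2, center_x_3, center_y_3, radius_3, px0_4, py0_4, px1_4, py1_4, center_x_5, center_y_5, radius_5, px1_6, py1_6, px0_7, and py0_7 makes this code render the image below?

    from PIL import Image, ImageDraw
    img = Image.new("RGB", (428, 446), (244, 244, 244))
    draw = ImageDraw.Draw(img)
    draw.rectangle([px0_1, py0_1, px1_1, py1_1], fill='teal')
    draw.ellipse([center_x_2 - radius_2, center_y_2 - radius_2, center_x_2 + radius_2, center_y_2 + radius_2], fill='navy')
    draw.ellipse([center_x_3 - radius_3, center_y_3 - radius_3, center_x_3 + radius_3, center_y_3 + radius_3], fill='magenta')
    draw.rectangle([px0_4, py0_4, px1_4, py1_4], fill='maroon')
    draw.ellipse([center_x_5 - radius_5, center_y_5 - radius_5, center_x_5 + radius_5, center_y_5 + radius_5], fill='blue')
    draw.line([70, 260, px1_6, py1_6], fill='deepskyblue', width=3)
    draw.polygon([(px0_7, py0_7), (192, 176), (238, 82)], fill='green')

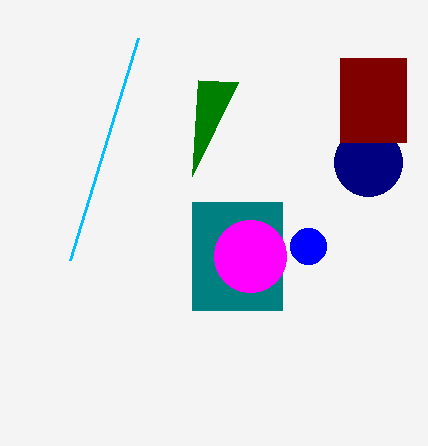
px0_1 = 192; py0_1 = 202; px1_1 = 282; py1_1 = 310; center_x_2 = 368; center_y_2 = 162; radius_2 = 34; center_x_3 = 250; center_y_3 = 256; radius_3 = 36; px0_4 = 340; py0_4 = 58; px1_4 = 406; py1_4 = 142; center_x_5 = 308; center_y_5 = 246; radius_5 = 18; px1_6 = 138; py1_6 = 38; px0_7 = 198; py0_7 = 80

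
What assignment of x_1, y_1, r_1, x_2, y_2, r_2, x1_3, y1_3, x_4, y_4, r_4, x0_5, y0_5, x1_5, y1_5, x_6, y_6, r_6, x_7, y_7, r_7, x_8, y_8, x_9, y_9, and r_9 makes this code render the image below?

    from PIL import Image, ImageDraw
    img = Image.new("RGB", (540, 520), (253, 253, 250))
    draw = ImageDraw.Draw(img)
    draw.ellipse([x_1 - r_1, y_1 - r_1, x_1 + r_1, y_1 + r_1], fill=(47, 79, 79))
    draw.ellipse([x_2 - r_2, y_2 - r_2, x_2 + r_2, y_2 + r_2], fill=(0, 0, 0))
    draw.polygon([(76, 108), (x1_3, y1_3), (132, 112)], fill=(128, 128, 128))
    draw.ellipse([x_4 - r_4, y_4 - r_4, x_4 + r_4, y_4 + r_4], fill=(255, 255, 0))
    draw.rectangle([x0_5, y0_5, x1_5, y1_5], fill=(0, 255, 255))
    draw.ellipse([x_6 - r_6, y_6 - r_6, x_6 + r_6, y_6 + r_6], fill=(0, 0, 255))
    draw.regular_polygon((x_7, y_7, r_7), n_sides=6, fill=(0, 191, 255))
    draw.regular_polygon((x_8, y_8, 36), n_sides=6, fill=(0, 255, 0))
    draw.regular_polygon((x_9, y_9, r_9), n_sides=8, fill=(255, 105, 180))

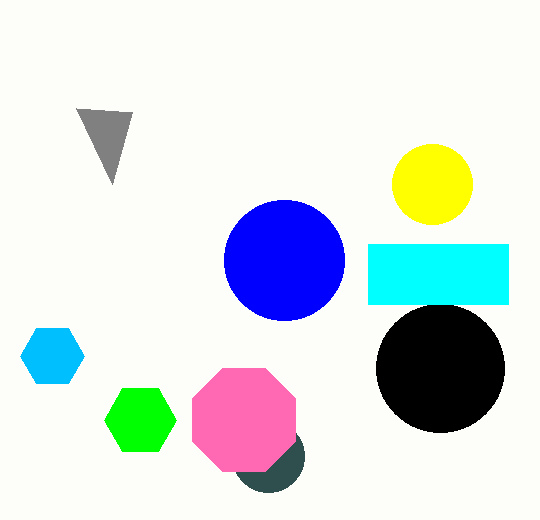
x_1 = 268
y_1 = 456
r_1 = 36
x_2 = 440
y_2 = 368
r_2 = 64
x1_3 = 112
y1_3 = 184
x_4 = 432
y_4 = 184
r_4 = 40
x0_5 = 368
y0_5 = 244
x1_5 = 508
y1_5 = 304
x_6 = 284
y_6 = 260
r_6 = 60
x_7 = 52
y_7 = 356
r_7 = 32
x_8 = 140
y_8 = 420
x_9 = 244
y_9 = 420
r_9 = 56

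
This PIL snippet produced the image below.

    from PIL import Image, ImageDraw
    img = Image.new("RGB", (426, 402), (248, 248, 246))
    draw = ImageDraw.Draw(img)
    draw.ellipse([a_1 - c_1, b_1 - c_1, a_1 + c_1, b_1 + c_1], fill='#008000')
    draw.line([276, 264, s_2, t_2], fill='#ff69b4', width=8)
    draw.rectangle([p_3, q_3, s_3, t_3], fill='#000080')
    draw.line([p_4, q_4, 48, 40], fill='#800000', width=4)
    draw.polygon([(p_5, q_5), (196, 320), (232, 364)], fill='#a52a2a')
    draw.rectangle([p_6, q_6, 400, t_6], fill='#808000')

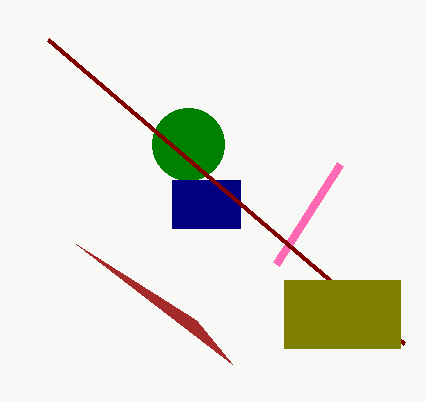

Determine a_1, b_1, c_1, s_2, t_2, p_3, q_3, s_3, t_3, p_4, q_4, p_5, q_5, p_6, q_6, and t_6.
a_1 = 188
b_1 = 144
c_1 = 36
s_2 = 340
t_2 = 164
p_3 = 172
q_3 = 180
s_3 = 240
t_3 = 228
p_4 = 404
q_4 = 344
p_5 = 76
q_5 = 244
p_6 = 284
q_6 = 280
t_6 = 348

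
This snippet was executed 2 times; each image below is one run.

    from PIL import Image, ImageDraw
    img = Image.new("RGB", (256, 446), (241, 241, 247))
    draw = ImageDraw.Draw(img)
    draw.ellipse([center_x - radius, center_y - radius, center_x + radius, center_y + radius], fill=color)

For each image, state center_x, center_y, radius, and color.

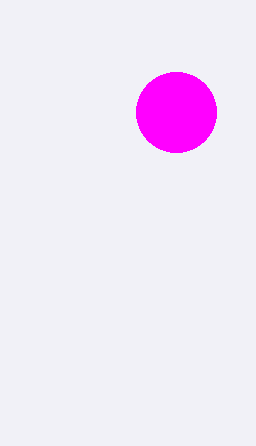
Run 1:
center_x = 176; center_y = 112; radius = 40; color = 'magenta'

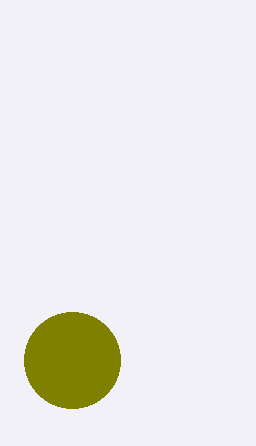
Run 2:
center_x = 72; center_y = 360; radius = 48; color = 'olive'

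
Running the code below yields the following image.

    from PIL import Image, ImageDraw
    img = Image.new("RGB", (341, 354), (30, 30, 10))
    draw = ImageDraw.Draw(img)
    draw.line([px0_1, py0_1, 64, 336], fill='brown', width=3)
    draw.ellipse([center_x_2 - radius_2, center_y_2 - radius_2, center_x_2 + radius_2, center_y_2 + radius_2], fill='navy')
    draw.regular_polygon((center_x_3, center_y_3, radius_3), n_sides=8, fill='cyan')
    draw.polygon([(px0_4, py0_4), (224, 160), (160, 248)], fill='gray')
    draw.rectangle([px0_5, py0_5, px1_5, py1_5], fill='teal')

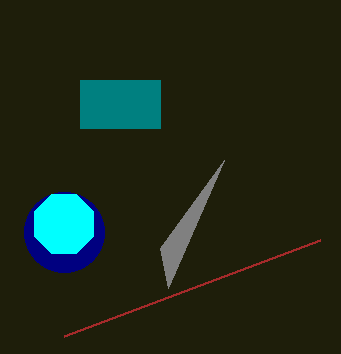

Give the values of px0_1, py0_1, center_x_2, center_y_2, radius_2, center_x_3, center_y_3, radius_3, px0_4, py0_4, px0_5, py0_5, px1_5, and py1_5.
px0_1 = 320; py0_1 = 240; center_x_2 = 64; center_y_2 = 232; radius_2 = 40; center_x_3 = 64; center_y_3 = 224; radius_3 = 32; px0_4 = 168; py0_4 = 288; px0_5 = 80; py0_5 = 80; px1_5 = 160; py1_5 = 128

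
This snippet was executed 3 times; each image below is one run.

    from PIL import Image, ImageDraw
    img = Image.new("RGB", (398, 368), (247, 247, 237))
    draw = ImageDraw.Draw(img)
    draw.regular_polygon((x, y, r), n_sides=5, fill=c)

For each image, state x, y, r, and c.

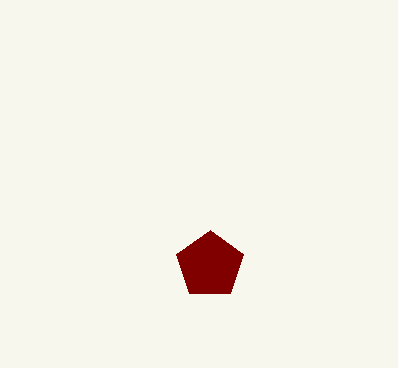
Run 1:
x = 210
y = 265
r = 35
c = 'maroon'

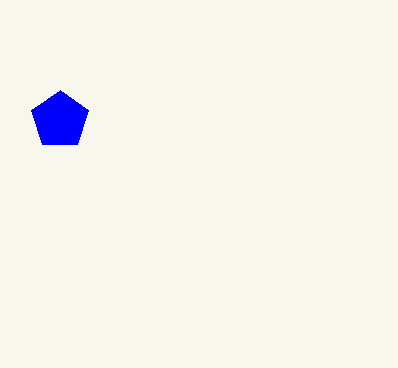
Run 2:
x = 60
y = 120
r = 30
c = 'blue'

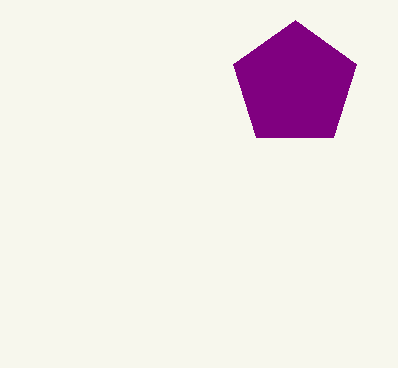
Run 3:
x = 295; y = 85; r = 65; c = 'purple'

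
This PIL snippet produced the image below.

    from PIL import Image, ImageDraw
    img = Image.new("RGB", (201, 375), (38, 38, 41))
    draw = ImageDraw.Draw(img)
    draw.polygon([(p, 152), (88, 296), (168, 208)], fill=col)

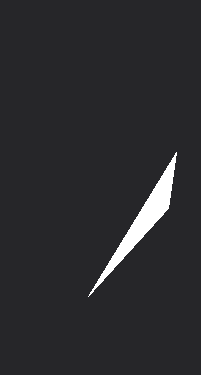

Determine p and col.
p = 176; col = 'white'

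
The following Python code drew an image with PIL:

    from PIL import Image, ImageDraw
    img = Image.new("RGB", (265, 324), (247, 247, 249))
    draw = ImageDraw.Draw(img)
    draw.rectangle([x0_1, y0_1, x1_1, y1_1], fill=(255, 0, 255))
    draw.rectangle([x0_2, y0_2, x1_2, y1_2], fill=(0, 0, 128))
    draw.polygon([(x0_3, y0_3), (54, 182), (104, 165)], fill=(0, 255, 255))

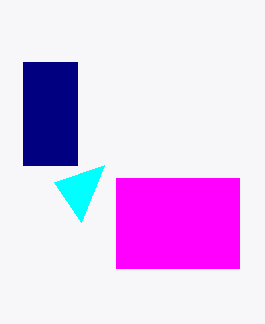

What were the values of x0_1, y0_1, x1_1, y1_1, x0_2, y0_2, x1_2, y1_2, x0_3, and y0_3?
x0_1 = 116, y0_1 = 178, x1_1 = 239, y1_1 = 268, x0_2 = 23, y0_2 = 62, x1_2 = 77, y1_2 = 165, x0_3 = 81, y0_3 = 222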